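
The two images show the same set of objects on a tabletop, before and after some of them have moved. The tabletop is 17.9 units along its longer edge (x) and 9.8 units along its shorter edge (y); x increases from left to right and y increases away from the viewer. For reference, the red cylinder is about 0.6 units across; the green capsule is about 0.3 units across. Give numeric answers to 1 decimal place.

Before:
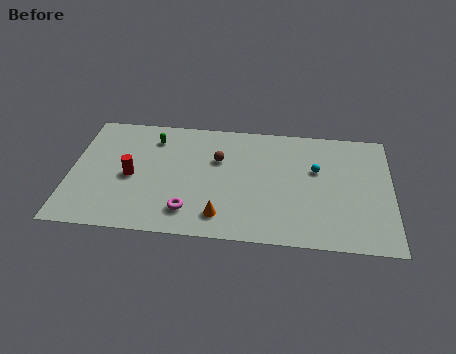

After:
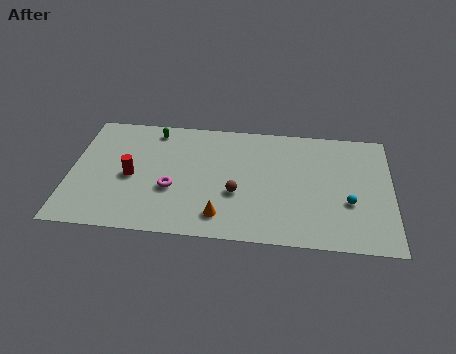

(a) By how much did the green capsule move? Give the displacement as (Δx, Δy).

(0.0, 0.7)

The green capsule was at about (4.5, 7.8) and moved to about (4.5, 8.5).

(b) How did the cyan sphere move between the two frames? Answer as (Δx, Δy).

(1.8, -2.5)

From the two frames, the cyan sphere sits at roughly (13.7, 6.1) before and (15.5, 3.6) after.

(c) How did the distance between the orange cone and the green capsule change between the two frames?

+0.6

Before: roughly 7.2 units apart; after: 7.8. That's 0.6 units further apart.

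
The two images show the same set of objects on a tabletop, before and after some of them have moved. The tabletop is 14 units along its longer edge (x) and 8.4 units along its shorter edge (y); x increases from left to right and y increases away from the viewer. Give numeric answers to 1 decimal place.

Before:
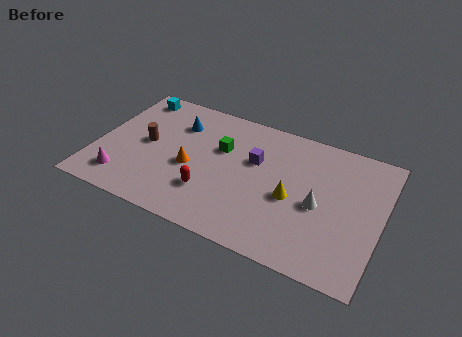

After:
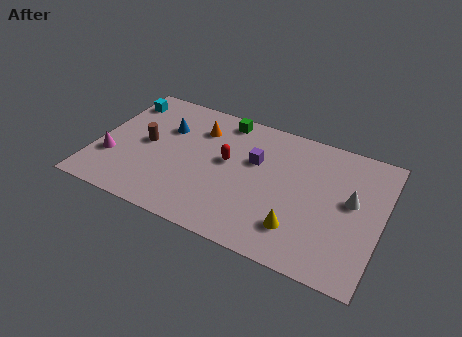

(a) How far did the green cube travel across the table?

2.0

The green cube moved from about (6.0, 5.4) to (5.9, 7.4), a distance of √(0.1² + 2.0²) ≈ 2.0.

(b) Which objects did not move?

the purple cube and the brown cylinder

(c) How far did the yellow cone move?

1.8

The yellow cone was near (9.7, 3.7) before and (10.2, 2.0) after, so it travelled √(0.5² + 1.7²) ≈ 1.8 units.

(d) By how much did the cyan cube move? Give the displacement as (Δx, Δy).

(-0.5, -0.5)

From the two frames, the cyan cube sits at roughly (1.3, 7.3) before and (0.8, 6.8) after.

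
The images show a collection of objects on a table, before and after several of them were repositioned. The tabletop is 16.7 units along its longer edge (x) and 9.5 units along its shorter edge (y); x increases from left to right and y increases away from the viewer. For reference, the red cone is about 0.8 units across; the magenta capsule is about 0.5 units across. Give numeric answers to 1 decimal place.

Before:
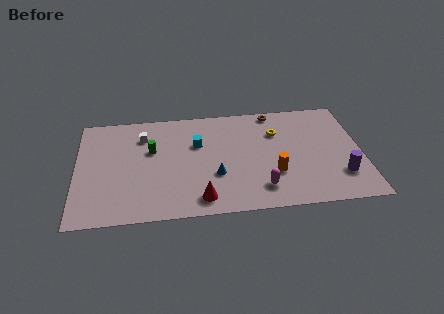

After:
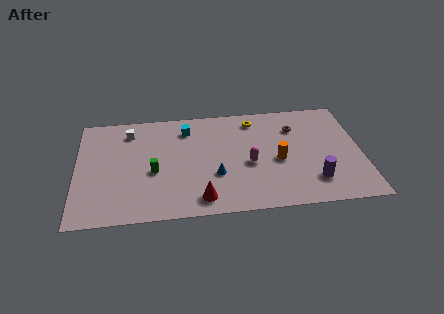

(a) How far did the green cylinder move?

1.9

From (4.4, 5.9) to (4.5, 4.0), the green cylinder covered √(0.1² + 1.9²) ≈ 1.9 units.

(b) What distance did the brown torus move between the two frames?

2.0

The brown torus was near (11.7, 8.6) before and (12.9, 7.0) after, so it travelled √(1.2² + 1.6²) ≈ 2.0 units.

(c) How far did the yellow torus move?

1.8

From (11.8, 6.7) to (10.5, 8.0), the yellow torus covered √(1.3² + 1.3²) ≈ 1.8 units.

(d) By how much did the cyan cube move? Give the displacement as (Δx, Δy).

(-0.6, 1.4)

From the two frames, the cyan cube sits at roughly (7.1, 6.2) before and (6.5, 7.6) after.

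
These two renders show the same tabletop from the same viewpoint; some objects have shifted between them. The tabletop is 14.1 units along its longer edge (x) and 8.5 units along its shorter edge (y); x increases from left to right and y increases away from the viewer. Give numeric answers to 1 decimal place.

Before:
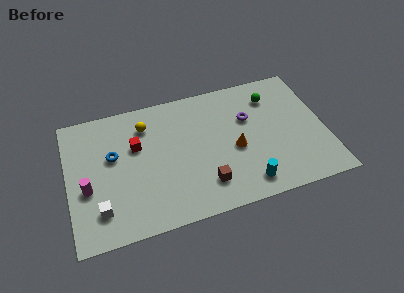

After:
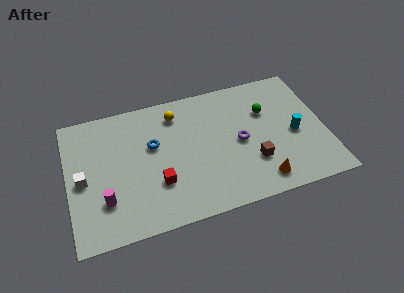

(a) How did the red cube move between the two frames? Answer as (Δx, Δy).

(1.0, -2.7)

The red cube was at about (3.8, 5.4) and moved to about (4.8, 2.7).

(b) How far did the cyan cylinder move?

3.8

The cyan cylinder was near (9.5, 1.3) before and (12.4, 3.8) after, so it travelled √(2.9² + 2.5²) ≈ 3.8 units.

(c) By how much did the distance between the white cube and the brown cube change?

+3.6

Before: roughly 5.7 units apart; after: 9.3. That's 3.6 units further apart.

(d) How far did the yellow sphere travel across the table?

1.7

From (4.4, 6.6) to (6.1, 6.9), the yellow sphere covered √(1.7² + 0.3²) ≈ 1.7 units.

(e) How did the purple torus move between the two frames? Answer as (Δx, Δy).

(-0.6, -1.4)

The purple torus was at about (10.0, 5.5) and moved to about (9.4, 4.1).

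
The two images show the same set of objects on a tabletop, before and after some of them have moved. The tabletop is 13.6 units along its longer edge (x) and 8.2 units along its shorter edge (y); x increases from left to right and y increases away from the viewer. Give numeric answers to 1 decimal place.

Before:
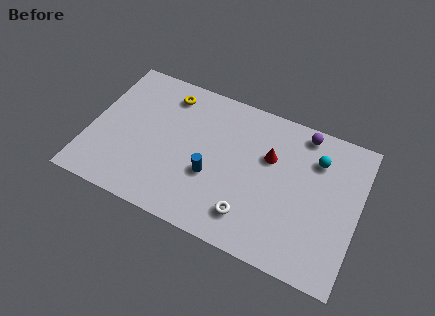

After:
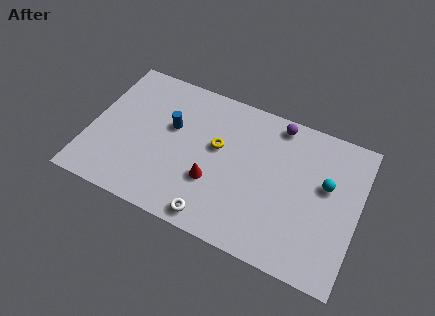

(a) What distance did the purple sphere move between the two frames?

1.3

The purple sphere moved from about (10.5, 7.3) to (9.2, 7.3), a distance of √(1.3² + 0.0²) ≈ 1.3.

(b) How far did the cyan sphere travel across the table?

1.3

The cyan sphere was near (11.3, 6.1) before and (11.9, 4.9) after, so it travelled √(0.6² + 1.2²) ≈ 1.3 units.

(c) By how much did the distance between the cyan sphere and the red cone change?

+3.5

The distance was about 2.4 in the first image and 5.9 in the second, so they moved 3.5 units further apart.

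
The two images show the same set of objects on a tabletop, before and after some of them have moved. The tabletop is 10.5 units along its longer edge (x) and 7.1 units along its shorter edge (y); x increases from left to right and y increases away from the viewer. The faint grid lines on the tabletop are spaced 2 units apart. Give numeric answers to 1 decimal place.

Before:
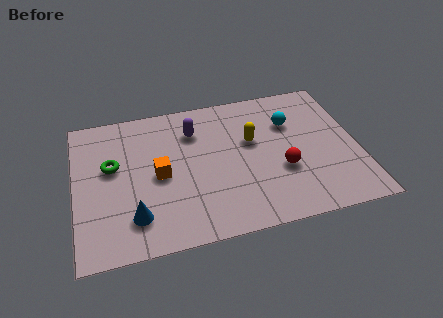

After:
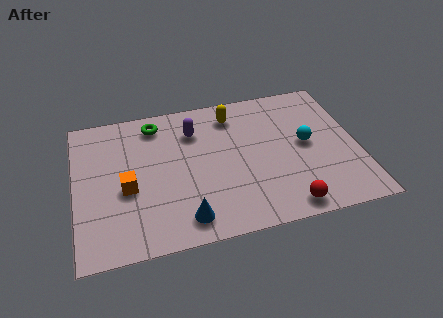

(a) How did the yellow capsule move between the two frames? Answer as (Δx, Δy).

(-0.6, 1.5)

The yellow capsule was at about (6.6, 4.3) and moved to about (6.0, 5.8).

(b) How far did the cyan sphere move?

1.3

The cyan sphere was near (8.1, 4.9) before and (8.6, 3.7) after, so it travelled √(0.5² + 1.2²) ≈ 1.3 units.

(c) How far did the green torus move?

2.5

The green torus was near (1.4, 4.2) before and (3.1, 6.0) after, so it travelled √(1.7² + 1.8²) ≈ 2.5 units.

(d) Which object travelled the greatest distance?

the green torus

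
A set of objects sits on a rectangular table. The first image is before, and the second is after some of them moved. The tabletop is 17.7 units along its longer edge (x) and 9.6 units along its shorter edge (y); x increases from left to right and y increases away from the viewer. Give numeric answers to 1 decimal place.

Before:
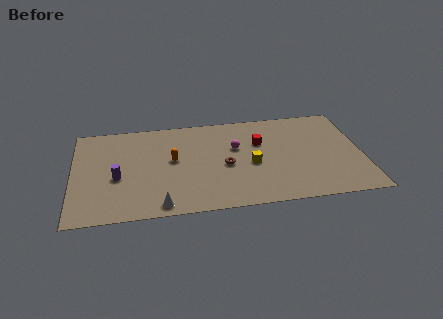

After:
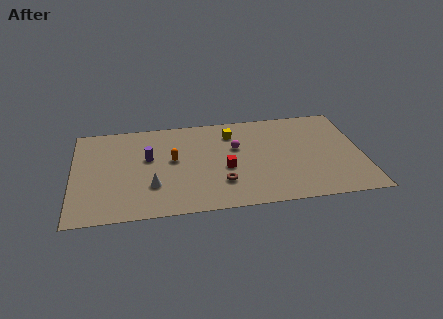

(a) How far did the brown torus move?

1.7

From (9.3, 4.3) to (9.0, 2.6), the brown torus covered √(0.3² + 1.7²) ≈ 1.7 units.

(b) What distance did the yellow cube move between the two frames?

3.5

The yellow cube moved from about (10.9, 4.2) to (9.8, 7.5), a distance of √(1.1² + 3.3²) ≈ 3.5.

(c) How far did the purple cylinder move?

2.5

From (2.7, 4.0) to (4.6, 5.7), the purple cylinder covered √(1.9² + 1.7²) ≈ 2.5 units.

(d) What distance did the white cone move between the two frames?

2.0

From (5.3, 1.0) to (4.8, 2.9), the white cone covered √(0.5² + 1.9²) ≈ 2.0 units.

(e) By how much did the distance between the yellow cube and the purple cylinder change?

-2.7

Before: roughly 8.2 units apart; after: 5.5. That's 2.7 units closer together.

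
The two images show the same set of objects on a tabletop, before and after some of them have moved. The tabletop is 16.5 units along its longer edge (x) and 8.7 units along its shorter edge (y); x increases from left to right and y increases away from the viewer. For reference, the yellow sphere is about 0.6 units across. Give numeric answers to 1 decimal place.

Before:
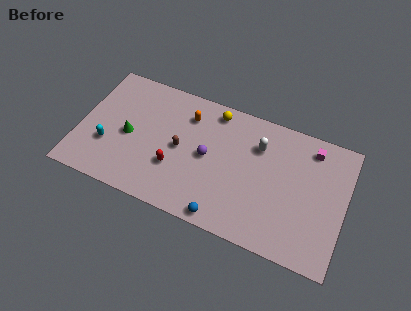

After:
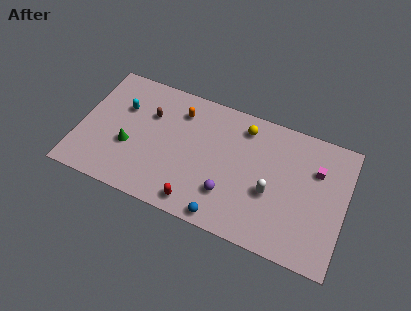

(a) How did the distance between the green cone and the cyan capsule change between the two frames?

+1.0

Before: roughly 1.6 units apart; after: 2.6. That's 1.0 units further apart.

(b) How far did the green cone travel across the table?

0.7

The green cone moved from about (3.1, 4.0) to (3.2, 3.3), a distance of √(0.1² + 0.7²) ≈ 0.7.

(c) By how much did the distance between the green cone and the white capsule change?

+0.6

They were about 8.2 units apart before and 8.8 after — 0.6 units further apart.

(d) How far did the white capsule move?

3.0

The white capsule moved from about (11.0, 6.3) to (12.0, 3.5), a distance of √(1.0² + 2.8²) ≈ 3.0.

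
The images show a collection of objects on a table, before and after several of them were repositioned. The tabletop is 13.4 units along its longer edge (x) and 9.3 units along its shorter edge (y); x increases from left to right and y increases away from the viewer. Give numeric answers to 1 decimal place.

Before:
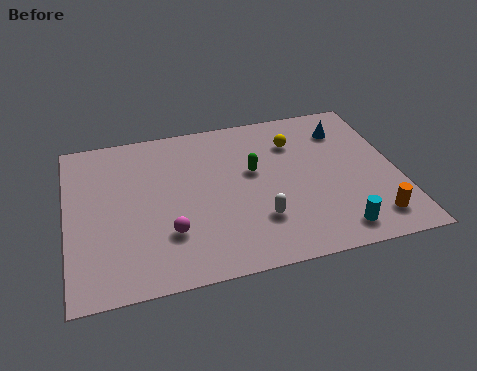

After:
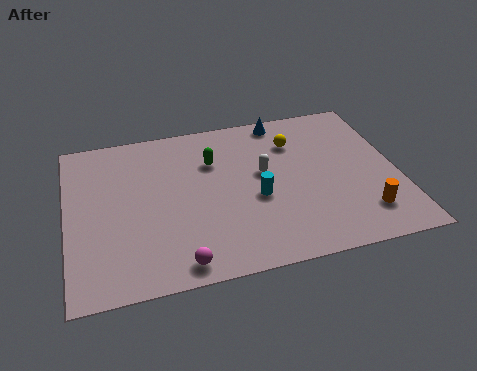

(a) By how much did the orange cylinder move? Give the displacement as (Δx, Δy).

(-0.3, 0.4)

From the two frames, the orange cylinder sits at roughly (12.1, 1.6) before and (11.8, 2.0) after.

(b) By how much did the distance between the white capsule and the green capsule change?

-0.6

The distance was about 2.9 in the first image and 2.3 in the second, so they moved 0.6 units closer together.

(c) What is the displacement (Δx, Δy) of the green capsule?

(-1.6, 1.0)

The green capsule was at about (7.6, 5.5) and moved to about (6.0, 6.5).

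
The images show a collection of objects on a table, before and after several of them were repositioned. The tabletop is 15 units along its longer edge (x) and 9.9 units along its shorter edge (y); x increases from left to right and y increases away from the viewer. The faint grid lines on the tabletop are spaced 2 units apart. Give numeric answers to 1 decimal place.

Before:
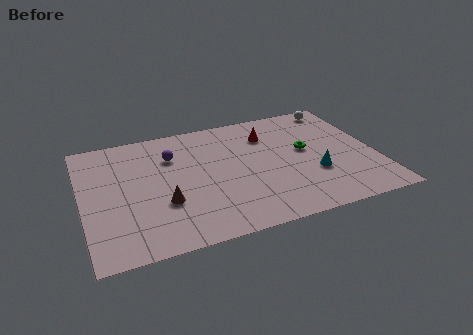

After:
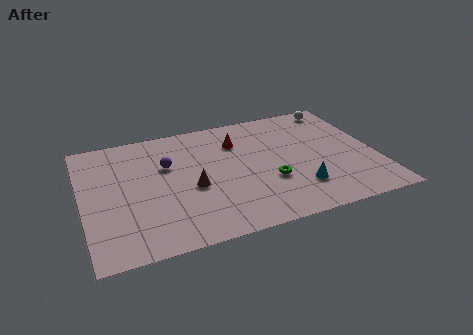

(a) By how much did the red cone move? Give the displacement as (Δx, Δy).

(-1.6, -0.1)

The red cone started near (9.7, 7.4) and ended near (8.1, 7.3).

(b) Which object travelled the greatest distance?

the green torus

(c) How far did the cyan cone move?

1.3

From (11.7, 3.4) to (10.8, 2.5), the cyan cone covered √(0.9² + 0.9²) ≈ 1.3 units.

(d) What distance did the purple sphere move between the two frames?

0.8

The purple sphere was near (4.7, 7.1) before and (4.4, 6.4) after, so it travelled √(0.3² + 0.7²) ≈ 0.8 units.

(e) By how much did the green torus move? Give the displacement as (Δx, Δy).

(-2.1, -2.0)

The green torus started near (11.5, 5.5) and ended near (9.4, 3.5).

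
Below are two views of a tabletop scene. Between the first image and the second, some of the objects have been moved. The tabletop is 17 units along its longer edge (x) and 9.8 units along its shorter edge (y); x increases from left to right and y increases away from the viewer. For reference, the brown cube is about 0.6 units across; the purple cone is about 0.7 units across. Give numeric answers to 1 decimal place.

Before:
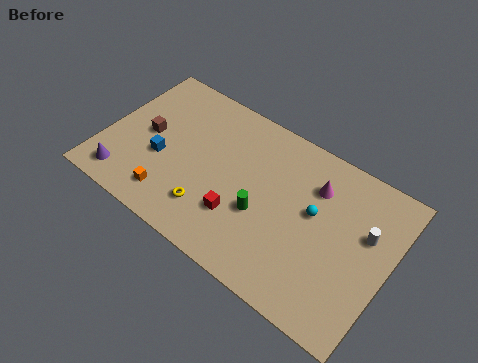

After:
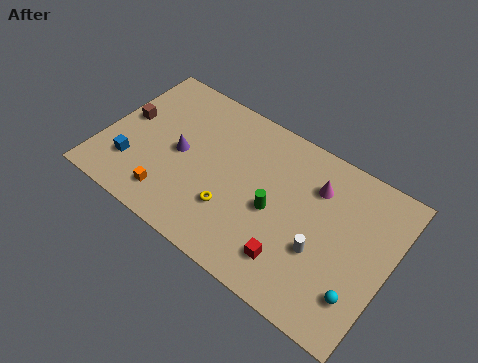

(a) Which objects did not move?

the magenta cone and the orange cube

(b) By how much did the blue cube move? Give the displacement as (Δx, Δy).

(-1.5, -1.3)

The blue cube started near (3.5, 3.9) and ended near (2.0, 2.6).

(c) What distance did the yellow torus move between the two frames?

1.4

The yellow torus moved from about (6.8, 2.3) to (8.0, 3.0), a distance of √(1.2² + 0.7²) ≈ 1.4.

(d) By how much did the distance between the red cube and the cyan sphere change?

-0.9

The distance was about 4.8 in the first image and 3.9 in the second, so they moved 0.9 units closer together.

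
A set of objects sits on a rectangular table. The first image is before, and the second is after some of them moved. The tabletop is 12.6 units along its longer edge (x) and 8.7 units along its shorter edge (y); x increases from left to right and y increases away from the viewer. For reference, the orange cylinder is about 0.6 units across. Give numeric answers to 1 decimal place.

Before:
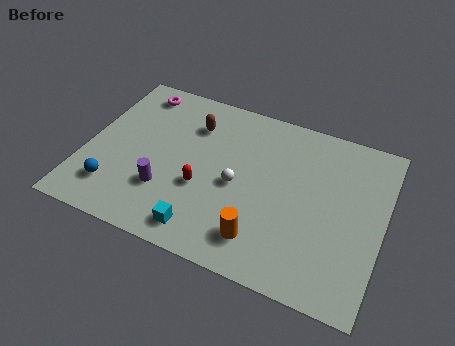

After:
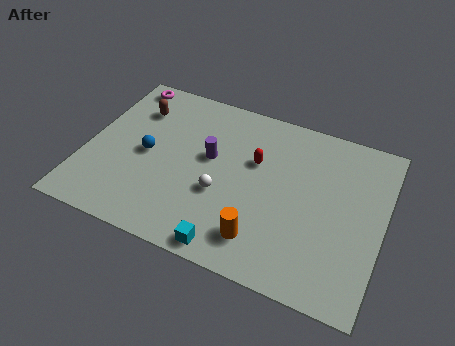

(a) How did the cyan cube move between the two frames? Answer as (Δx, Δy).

(1.2, -0.4)

From the two frames, the cyan cube sits at roughly (5.4, 1.2) before and (6.6, 0.8) after.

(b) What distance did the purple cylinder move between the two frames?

2.9

The purple cylinder was near (3.6, 2.6) before and (5.2, 5.0) after, so it travelled √(1.6² + 2.4²) ≈ 2.9 units.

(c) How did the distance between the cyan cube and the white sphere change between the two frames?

-0.4

They were about 3.0 units apart before and 2.6 after — 0.4 units closer together.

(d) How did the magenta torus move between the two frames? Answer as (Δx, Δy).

(-0.6, 0.3)

From the two frames, the magenta torus sits at roughly (1.7, 7.5) before and (1.1, 7.8) after.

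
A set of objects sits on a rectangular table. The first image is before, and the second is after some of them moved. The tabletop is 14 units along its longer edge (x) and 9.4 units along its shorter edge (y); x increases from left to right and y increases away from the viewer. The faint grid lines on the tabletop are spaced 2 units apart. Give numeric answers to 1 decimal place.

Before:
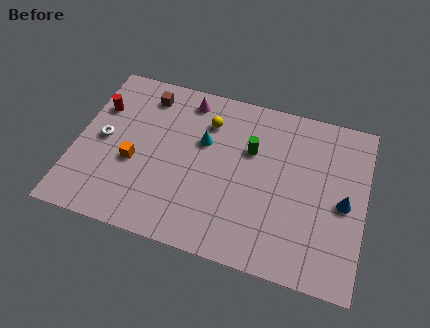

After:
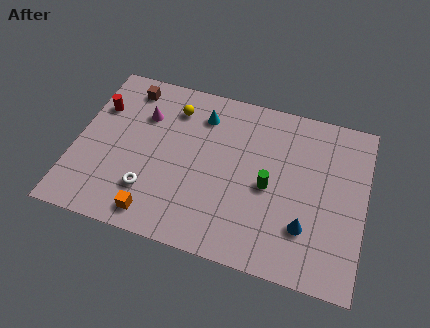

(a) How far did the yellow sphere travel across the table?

1.7

The yellow sphere moved from about (6.2, 7.1) to (4.5, 7.4), a distance of √(1.7² + 0.3²) ≈ 1.7.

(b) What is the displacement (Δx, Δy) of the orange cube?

(1.3, -2.6)

The orange cube started near (2.9, 3.8) and ended near (4.2, 1.2).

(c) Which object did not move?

the red cylinder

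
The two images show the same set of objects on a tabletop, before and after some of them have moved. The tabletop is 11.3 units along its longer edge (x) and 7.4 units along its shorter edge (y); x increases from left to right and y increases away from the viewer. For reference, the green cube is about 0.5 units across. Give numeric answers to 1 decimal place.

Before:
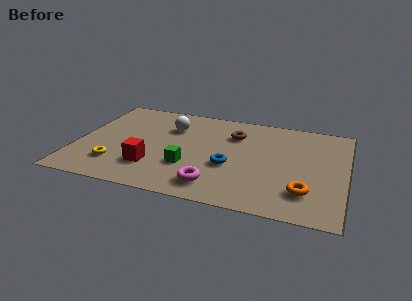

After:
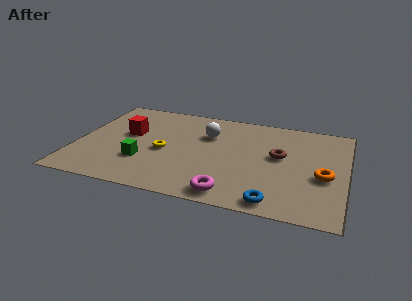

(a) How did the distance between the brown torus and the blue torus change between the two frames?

+0.9

The distance was about 2.5 in the first image and 3.4 in the second, so they moved 0.9 units further apart.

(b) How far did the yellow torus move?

2.4

The yellow torus was near (1.8, 1.8) before and (3.7, 3.3) after, so it travelled √(1.9² + 1.5²) ≈ 2.4 units.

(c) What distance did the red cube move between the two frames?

2.6

From (3.3, 2.0) to (2.1, 4.3), the red cube covered √(1.2² + 2.3²) ≈ 2.6 units.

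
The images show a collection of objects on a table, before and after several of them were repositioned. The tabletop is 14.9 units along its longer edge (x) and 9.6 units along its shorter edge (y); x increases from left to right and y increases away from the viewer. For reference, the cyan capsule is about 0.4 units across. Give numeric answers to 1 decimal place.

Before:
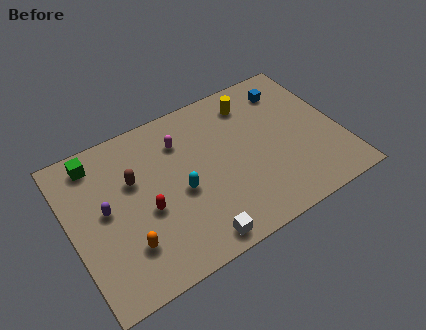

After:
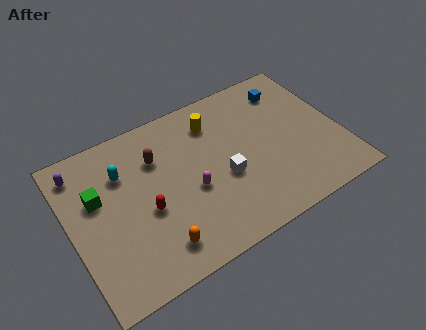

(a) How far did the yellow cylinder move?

2.2

The yellow cylinder moved from about (10.5, 7.8) to (8.3, 7.5), a distance of √(2.2² + 0.3²) ≈ 2.2.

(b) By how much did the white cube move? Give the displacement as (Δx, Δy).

(2.1, 2.9)

The white cube started near (6.2, 1.0) and ended near (8.3, 3.9).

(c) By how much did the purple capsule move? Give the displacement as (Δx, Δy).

(-1.0, 2.9)

The purple capsule started near (1.9, 5.1) and ended near (0.9, 8.0).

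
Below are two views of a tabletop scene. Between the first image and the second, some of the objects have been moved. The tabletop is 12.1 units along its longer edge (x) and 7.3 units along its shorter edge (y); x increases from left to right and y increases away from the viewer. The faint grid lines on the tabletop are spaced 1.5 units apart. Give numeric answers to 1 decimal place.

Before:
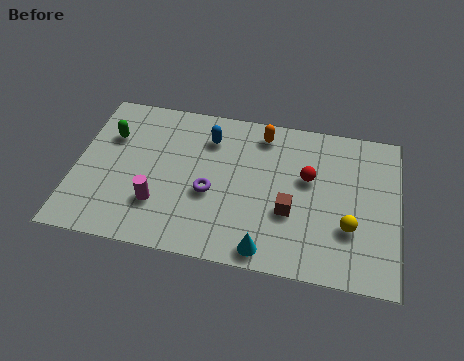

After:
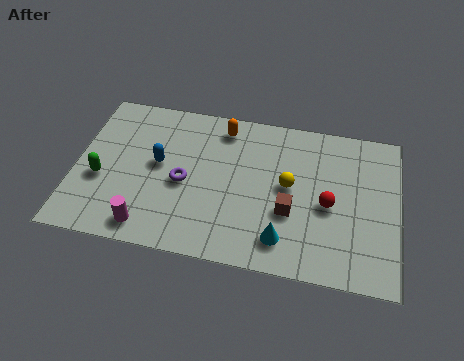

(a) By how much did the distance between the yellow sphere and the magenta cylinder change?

-1.2

The distance was about 7.1 in the first image and 5.9 in the second, so they moved 1.2 units closer together.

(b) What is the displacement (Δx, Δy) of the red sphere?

(0.8, -1.1)

The red sphere was at about (8.7, 4.4) and moved to about (9.5, 3.3).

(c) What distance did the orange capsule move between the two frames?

1.5

The orange capsule moved from about (6.9, 6.2) to (5.4, 6.2), a distance of √(1.5² + 0.0²) ≈ 1.5.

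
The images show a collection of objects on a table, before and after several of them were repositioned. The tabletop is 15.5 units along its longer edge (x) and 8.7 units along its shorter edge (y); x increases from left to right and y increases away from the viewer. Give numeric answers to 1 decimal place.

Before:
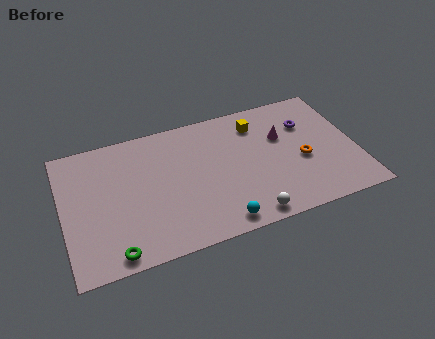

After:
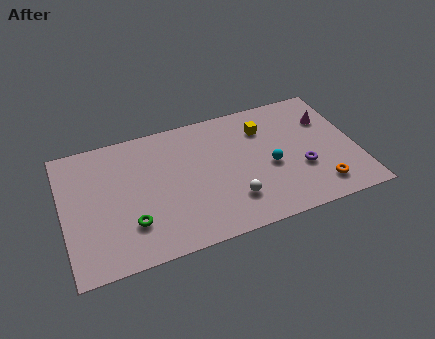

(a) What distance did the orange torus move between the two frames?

2.2

The orange torus was near (12.6, 3.7) before and (13.3, 1.6) after, so it travelled √(0.7² + 2.1²) ≈ 2.2 units.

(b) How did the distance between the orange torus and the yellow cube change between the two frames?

+1.7

Before: roughly 3.8 units apart; after: 5.5. That's 1.7 units further apart.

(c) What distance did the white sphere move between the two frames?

1.5

The white sphere was near (9.4, 0.9) before and (8.7, 2.2) after, so it travelled √(0.7² + 1.3²) ≈ 1.5 units.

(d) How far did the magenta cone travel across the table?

2.5

The magenta cone was near (11.7, 5.6) before and (14.2, 6.1) after, so it travelled √(2.5² + 0.5²) ≈ 2.5 units.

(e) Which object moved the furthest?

the cyan sphere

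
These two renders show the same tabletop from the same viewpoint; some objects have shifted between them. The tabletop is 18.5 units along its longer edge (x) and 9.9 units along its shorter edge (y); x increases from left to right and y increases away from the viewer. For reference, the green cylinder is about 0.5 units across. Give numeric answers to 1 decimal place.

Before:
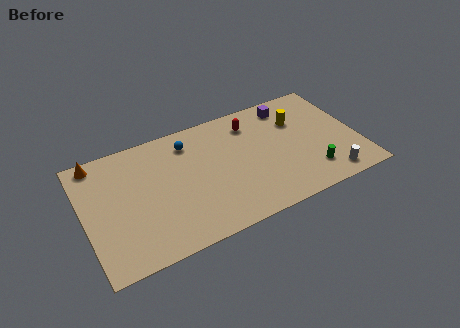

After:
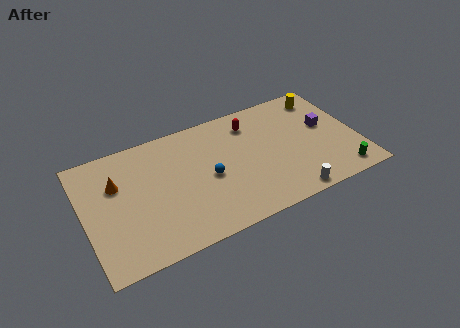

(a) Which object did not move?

the red capsule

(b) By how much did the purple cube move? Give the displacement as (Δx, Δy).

(2.2, -2.7)

The purple cube started near (14.3, 8.4) and ended near (16.5, 5.7).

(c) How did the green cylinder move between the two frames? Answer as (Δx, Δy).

(1.9, -0.9)

The green cylinder started near (15.0, 2.2) and ended near (16.9, 1.3).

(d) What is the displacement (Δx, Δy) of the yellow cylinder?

(2.0, 1.4)

The yellow cylinder started near (14.7, 6.9) and ended near (16.7, 8.3).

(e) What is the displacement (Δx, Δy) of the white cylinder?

(-2.8, -0.4)

The white cylinder started near (16.1, 1.3) and ended near (13.3, 0.9).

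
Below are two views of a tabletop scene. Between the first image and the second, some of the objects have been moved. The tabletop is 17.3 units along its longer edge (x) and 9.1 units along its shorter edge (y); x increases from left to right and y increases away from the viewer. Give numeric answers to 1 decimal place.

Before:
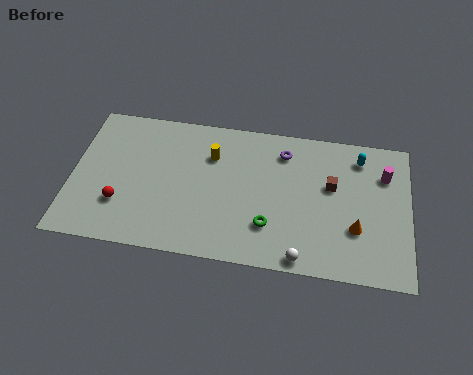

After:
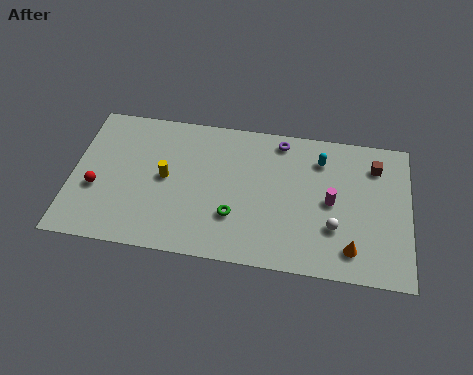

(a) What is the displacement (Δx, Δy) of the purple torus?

(-0.2, 0.7)

The purple torus was at about (10.8, 7.3) and moved to about (10.6, 8.0).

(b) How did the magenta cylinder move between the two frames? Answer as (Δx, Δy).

(-2.7, -2.1)

The magenta cylinder started near (16.0, 6.6) and ended near (13.3, 4.5).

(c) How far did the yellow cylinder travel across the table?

2.9

From (7.1, 6.5) to (4.8, 4.7), the yellow cylinder covered √(2.3² + 1.8²) ≈ 2.9 units.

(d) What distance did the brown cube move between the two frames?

2.7

The brown cube was near (13.3, 5.5) before and (15.5, 7.1) after, so it travelled √(2.2² + 1.6²) ≈ 2.7 units.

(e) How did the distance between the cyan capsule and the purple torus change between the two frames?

-1.6

The distance was about 3.9 in the first image and 2.3 in the second, so they moved 1.6 units closer together.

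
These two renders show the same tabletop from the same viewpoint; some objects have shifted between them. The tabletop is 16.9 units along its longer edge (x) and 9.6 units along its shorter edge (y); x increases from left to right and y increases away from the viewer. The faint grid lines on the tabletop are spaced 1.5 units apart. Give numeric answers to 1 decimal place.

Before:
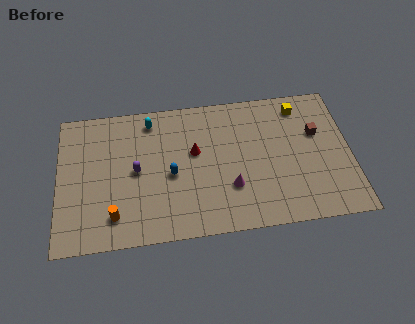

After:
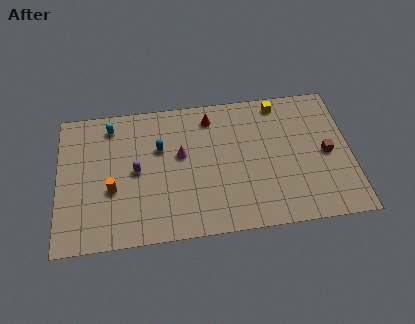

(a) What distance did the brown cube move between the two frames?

1.6

The brown cube was near (15.0, 6.1) before and (15.5, 4.6) after, so it travelled √(0.5² + 1.5²) ≈ 1.6 units.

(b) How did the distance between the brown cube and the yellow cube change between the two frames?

+2.5

The distance was about 2.2 in the first image and 4.7 in the second, so they moved 2.5 units further apart.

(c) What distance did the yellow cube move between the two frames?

1.3

From (14.1, 8.1) to (12.9, 8.5), the yellow cube covered √(1.2² + 0.4²) ≈ 1.3 units.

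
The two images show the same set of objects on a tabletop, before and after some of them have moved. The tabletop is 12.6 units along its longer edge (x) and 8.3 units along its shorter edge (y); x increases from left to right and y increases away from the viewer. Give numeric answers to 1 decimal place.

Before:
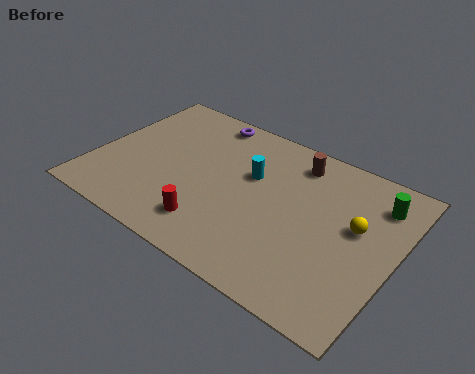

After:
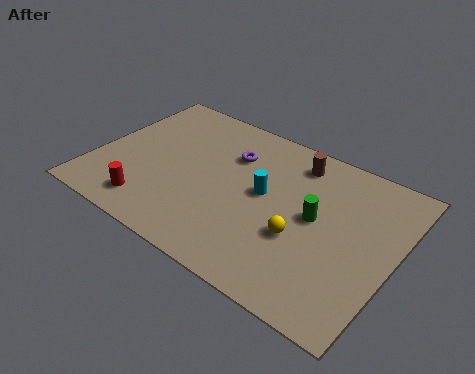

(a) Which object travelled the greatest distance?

the green cylinder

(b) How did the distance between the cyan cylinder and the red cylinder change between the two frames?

+1.7

Before: roughly 3.6 units apart; after: 5.3. That's 1.7 units further apart.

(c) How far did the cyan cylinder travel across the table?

1.0

The cyan cylinder moved from about (6.4, 5.2) to (7.1, 4.5), a distance of √(0.7² + 0.7²) ≈ 1.0.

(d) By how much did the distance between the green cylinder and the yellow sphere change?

-0.4

The distance was about 1.8 in the first image and 1.4 in the second, so they moved 0.4 units closer together.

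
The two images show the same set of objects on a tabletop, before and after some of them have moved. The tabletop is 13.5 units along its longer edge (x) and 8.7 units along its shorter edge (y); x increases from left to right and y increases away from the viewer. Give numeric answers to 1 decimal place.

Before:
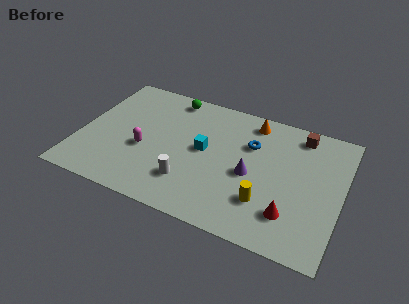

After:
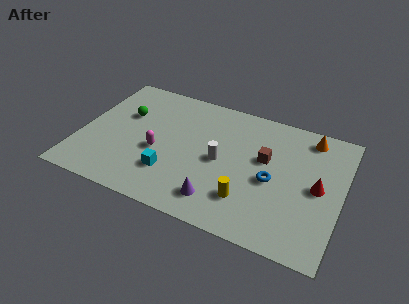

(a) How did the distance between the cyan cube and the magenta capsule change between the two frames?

-1.8

The distance was about 3.2 in the first image and 1.4 in the second, so they moved 1.8 units closer together.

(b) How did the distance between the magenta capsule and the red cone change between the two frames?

+0.4

The distance was about 7.8 in the first image and 8.2 in the second, so they moved 0.4 units further apart.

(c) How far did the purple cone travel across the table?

2.7

The purple cone was near (8.9, 3.9) before and (7.5, 1.6) after, so it travelled √(1.4² + 2.3²) ≈ 2.7 units.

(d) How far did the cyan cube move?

2.7

The cyan cube was near (6.4, 4.6) before and (4.9, 2.4) after, so it travelled √(1.5² + 2.2²) ≈ 2.7 units.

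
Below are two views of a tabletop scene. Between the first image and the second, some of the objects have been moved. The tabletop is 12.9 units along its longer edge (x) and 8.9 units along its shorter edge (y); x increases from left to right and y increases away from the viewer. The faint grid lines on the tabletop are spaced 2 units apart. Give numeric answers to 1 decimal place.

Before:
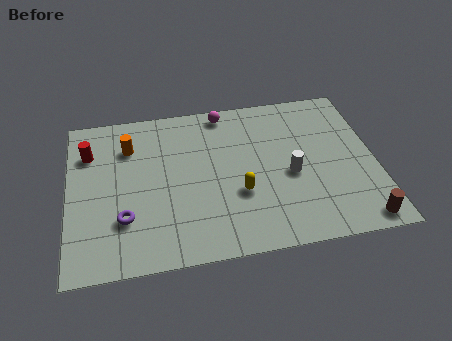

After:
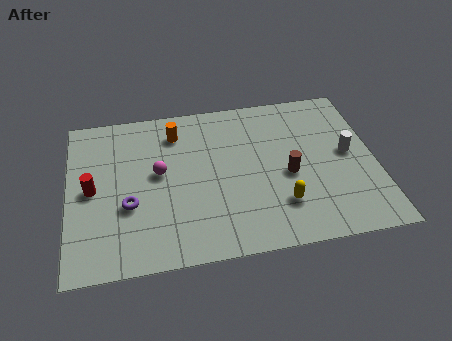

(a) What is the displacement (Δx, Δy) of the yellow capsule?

(1.7, -0.9)

The yellow capsule started near (7.1, 3.2) and ended near (8.8, 2.3).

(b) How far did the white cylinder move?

2.6

From (9.3, 3.9) to (11.8, 4.7), the white cylinder covered √(2.5² + 0.8²) ≈ 2.6 units.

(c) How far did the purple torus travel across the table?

0.7

The purple torus was near (2.3, 2.6) before and (2.5, 3.3) after, so it travelled √(0.2² + 0.7²) ≈ 0.7 units.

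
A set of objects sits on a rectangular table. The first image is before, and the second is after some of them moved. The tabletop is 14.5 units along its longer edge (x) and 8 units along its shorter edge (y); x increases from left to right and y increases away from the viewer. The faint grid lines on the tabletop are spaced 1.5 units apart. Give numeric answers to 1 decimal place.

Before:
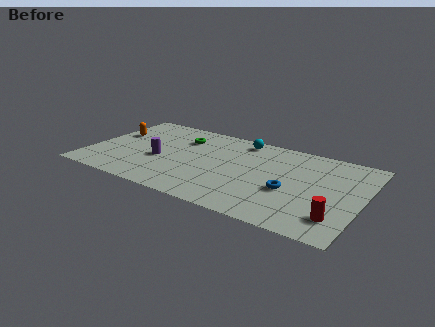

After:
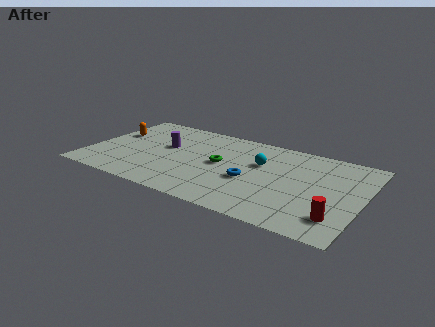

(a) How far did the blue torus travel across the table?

2.1

The blue torus moved from about (10.8, 3.2) to (8.7, 3.3), a distance of √(2.1² + 0.1²) ≈ 2.1.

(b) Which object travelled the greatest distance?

the green torus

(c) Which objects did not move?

the orange capsule and the red cylinder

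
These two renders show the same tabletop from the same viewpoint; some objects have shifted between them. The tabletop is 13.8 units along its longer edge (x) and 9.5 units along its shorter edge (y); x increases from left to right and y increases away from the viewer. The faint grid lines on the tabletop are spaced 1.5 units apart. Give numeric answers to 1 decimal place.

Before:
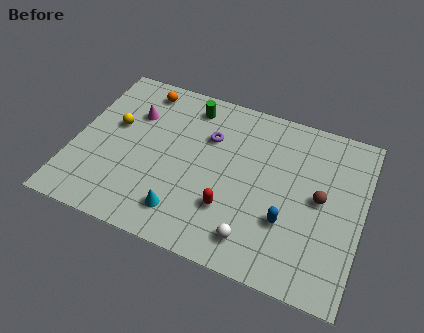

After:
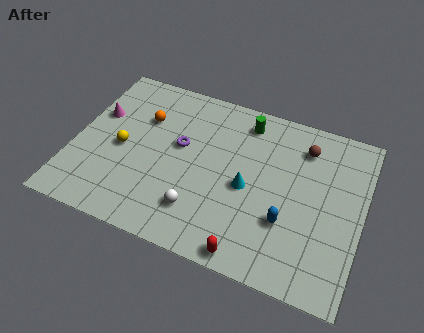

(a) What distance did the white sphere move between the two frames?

2.8

From (9.0, 1.6) to (6.3, 2.2), the white sphere covered √(2.7² + 0.6²) ≈ 2.8 units.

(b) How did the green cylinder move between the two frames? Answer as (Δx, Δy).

(2.7, 0.0)

The green cylinder started near (5.2, 8.0) and ended near (7.9, 8.0).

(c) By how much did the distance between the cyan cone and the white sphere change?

-0.4

The distance was about 3.4 in the first image and 3.0 in the second, so they moved 0.4 units closer together.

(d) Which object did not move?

the blue capsule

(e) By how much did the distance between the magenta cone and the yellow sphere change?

+0.8

They were about 1.3 units apart before and 2.1 after — 0.8 units further apart.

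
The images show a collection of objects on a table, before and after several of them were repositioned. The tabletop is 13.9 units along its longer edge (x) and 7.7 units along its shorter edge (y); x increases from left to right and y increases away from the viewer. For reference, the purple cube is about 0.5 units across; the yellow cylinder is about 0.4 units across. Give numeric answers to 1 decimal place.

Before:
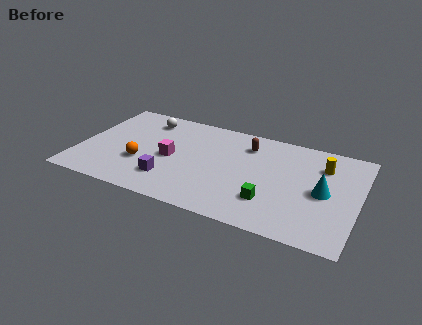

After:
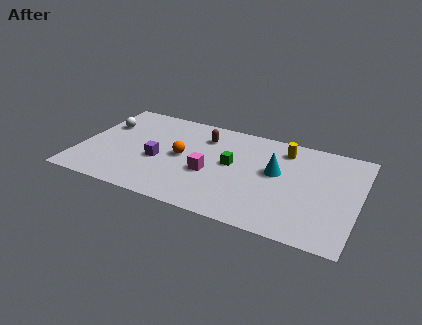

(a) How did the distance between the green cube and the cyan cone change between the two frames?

-0.8

Before: roughly 3.0 units apart; after: 2.2. That's 0.8 units closer together.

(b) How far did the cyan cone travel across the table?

2.5

From (12.2, 3.7) to (9.8, 4.4), the cyan cone covered √(2.4² + 0.7²) ≈ 2.5 units.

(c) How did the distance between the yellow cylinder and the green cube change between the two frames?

-1.1

Before: roughly 4.3 units apart; after: 3.2. That's 1.1 units closer together.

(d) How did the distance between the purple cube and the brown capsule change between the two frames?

-2.0

The distance was about 5.4 in the first image and 3.4 in the second, so they moved 2.0 units closer together.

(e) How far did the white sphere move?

2.3

From (3.0, 6.3) to (1.0, 5.2), the white sphere covered √(2.0² + 1.1²) ≈ 2.3 units.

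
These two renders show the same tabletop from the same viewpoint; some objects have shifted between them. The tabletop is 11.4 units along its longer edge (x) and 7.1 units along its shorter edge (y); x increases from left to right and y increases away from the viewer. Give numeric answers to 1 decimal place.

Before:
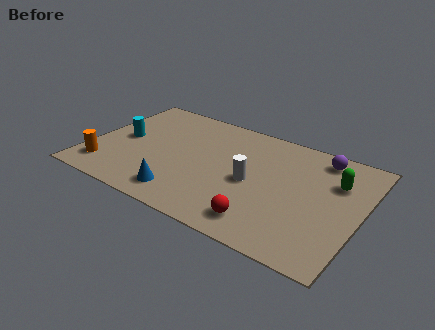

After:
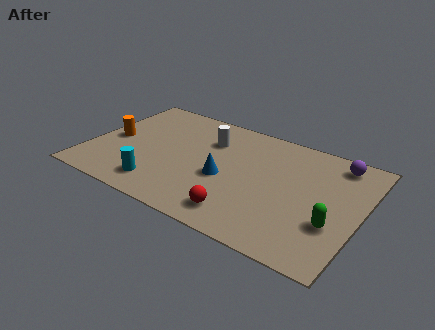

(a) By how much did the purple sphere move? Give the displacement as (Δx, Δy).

(0.7, 0.0)

The purple sphere started near (9.4, 6.1) and ended near (10.1, 6.1).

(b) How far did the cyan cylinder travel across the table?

3.0

From (1.3, 3.6) to (3.3, 1.3), the cyan cylinder covered √(2.0² + 2.3²) ≈ 3.0 units.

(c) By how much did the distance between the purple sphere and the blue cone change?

-1.8

The distance was about 7.1 in the first image and 5.3 in the second, so they moved 1.8 units closer together.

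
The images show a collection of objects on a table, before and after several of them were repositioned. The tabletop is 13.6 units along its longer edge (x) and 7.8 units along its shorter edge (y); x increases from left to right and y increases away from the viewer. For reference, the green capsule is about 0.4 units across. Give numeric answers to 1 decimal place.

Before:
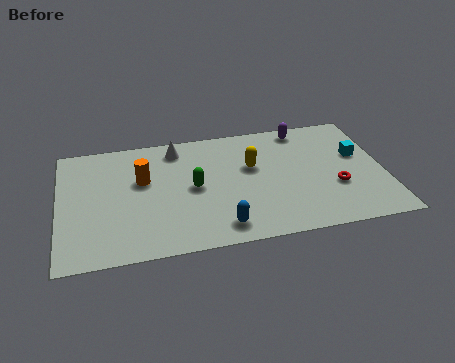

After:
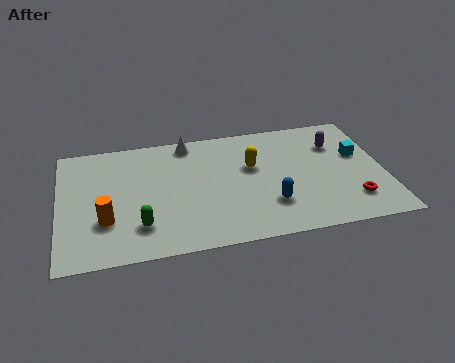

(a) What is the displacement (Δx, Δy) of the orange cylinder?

(-1.6, -2.3)

The orange cylinder was at about (3.5, 4.8) and moved to about (1.9, 2.5).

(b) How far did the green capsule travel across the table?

3.0

From (5.6, 3.9) to (3.3, 1.9), the green capsule covered √(2.3² + 2.0²) ≈ 3.0 units.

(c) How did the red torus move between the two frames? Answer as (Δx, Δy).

(0.6, -1.0)

The red torus was at about (11.5, 2.8) and moved to about (12.1, 1.8).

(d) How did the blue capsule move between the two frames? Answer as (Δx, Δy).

(2.1, 1.0)

The blue capsule started near (6.6, 1.2) and ended near (8.7, 2.2).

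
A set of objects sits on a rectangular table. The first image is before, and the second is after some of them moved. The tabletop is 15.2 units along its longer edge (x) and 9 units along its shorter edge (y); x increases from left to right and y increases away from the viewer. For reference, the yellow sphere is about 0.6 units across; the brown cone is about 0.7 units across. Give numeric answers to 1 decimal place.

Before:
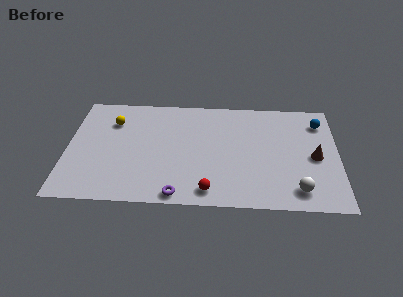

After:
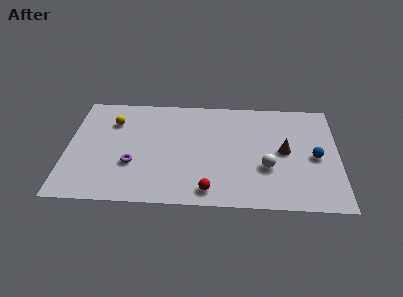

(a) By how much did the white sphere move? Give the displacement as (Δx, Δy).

(-1.7, 1.7)

From the two frames, the white sphere sits at roughly (12.9, 1.5) before and (11.2, 3.2) after.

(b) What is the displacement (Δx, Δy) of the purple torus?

(-2.6, 2.3)

From the two frames, the purple torus sits at roughly (6.3, 0.8) before and (3.7, 3.1) after.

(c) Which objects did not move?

the yellow sphere and the red sphere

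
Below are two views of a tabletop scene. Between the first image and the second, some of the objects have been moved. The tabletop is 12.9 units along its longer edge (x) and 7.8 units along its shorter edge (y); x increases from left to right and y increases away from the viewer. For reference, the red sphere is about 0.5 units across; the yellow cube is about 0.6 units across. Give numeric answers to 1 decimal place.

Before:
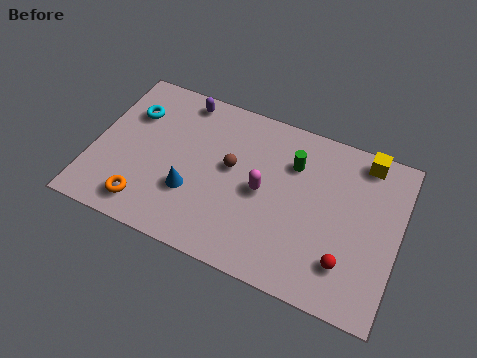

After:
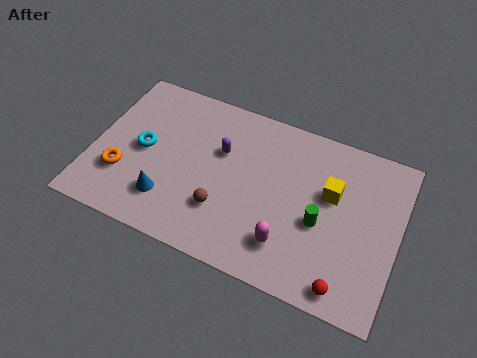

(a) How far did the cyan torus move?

1.7

The cyan torus was near (1.4, 5.5) before and (2.1, 3.9) after, so it travelled √(0.7² + 1.6²) ≈ 1.7 units.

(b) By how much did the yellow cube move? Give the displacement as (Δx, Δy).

(-1.2, -2.1)

The yellow cube was at about (11.2, 6.9) and moved to about (10.0, 4.8).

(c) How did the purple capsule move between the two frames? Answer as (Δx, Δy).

(1.9, -1.9)

The purple capsule started near (3.4, 6.9) and ended near (5.3, 5.0).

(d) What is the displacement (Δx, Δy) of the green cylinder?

(1.4, -2.3)

The green cylinder started near (8.3, 5.6) and ended near (9.7, 3.3).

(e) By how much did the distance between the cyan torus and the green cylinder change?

+0.7

The distance was about 6.9 in the first image and 7.6 in the second, so they moved 0.7 units further apart.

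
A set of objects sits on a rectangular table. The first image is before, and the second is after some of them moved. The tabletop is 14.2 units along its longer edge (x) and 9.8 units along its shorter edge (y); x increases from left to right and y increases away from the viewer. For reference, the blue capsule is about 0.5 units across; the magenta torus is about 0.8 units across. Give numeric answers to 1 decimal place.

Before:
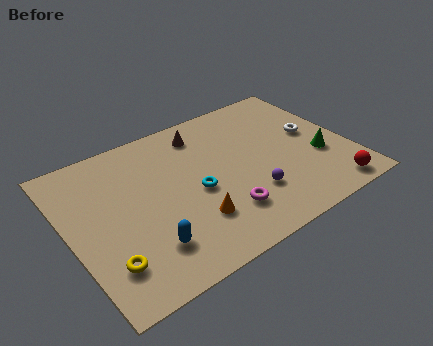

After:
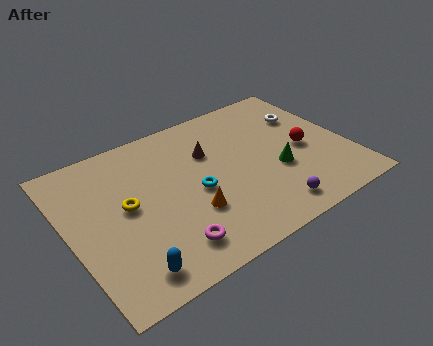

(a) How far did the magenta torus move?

3.0

The magenta torus was near (7.3, 2.4) before and (4.4, 1.8) after, so it travelled √(2.9² + 0.6²) ≈ 3.0 units.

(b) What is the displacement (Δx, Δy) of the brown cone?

(0.1, -1.5)

The brown cone was at about (7.3, 8.1) and moved to about (7.4, 6.6).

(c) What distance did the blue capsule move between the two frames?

1.4

From (3.4, 2.3) to (2.3, 1.4), the blue capsule covered √(1.1² + 0.9²) ≈ 1.4 units.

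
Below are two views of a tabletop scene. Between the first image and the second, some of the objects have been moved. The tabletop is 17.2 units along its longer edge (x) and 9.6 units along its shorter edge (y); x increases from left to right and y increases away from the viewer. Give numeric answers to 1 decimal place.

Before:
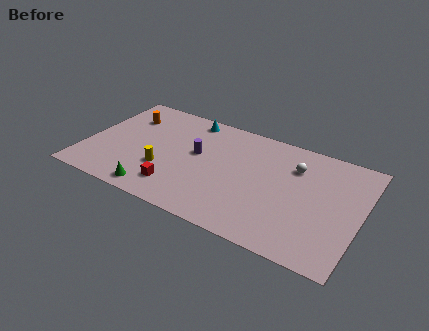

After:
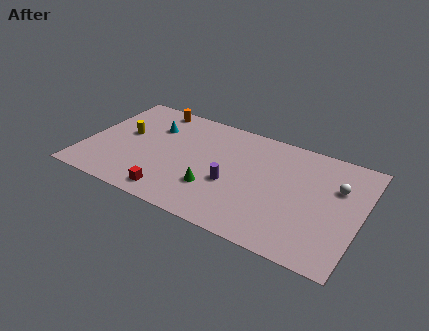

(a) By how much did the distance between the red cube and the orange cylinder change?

+1.2

The distance was about 6.5 in the first image and 7.7 in the second, so they moved 1.2 units further apart.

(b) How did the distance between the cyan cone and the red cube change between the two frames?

-0.6

Before: roughly 6.5 units apart; after: 5.9. That's 0.6 units closer together.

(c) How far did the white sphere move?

2.8

From (12.9, 7.0) to (15.6, 6.4), the white sphere covered √(2.7² + 0.6²) ≈ 2.8 units.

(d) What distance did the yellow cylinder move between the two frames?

3.6

The yellow cylinder moved from about (5.1, 3.2) to (2.3, 5.4), a distance of √(2.8² + 2.2²) ≈ 3.6.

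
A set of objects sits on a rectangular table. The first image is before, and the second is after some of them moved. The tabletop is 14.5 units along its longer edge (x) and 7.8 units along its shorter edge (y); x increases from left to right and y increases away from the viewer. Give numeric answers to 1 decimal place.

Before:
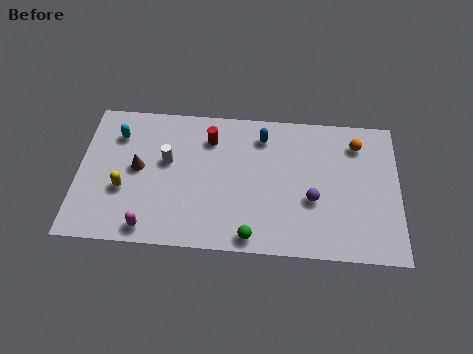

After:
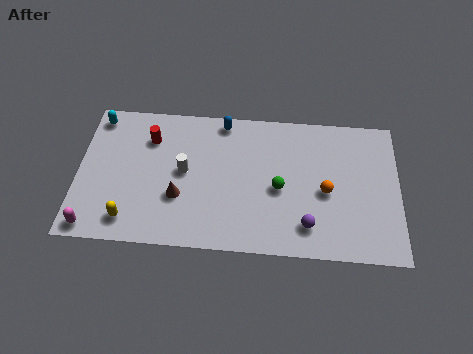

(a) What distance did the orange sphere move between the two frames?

3.0

The orange sphere moved from about (12.6, 6.2) to (11.2, 3.5), a distance of √(1.4² + 2.7²) ≈ 3.0.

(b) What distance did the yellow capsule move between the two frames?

1.6

From (2.1, 2.9) to (2.4, 1.3), the yellow capsule covered √(0.3² + 1.6²) ≈ 1.6 units.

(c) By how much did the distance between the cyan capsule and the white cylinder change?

+2.2

They were about 2.6 units apart before and 4.8 after — 2.2 units further apart.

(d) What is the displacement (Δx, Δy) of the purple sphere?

(-0.2, -1.4)

The purple sphere was at about (10.6, 3.0) and moved to about (10.4, 1.6).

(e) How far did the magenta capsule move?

2.5

The magenta capsule moved from about (3.3, 0.9) to (0.8, 0.8), a distance of √(2.5² + 0.1²) ≈ 2.5.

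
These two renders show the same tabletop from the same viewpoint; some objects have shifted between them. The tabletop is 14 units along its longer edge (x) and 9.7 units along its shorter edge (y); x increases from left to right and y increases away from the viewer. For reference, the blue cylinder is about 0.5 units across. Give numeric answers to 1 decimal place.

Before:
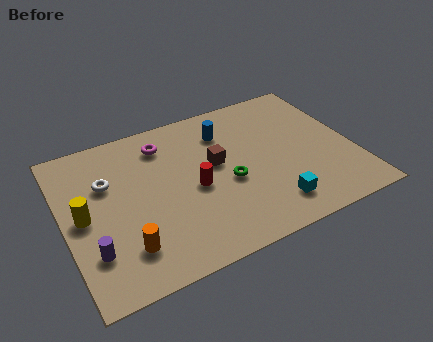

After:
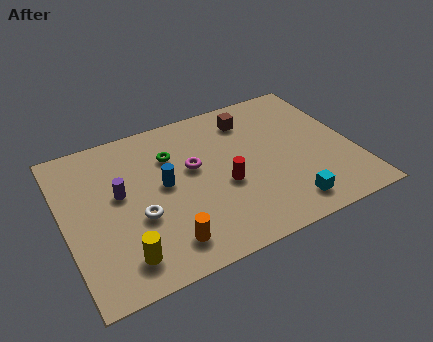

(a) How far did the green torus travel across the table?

3.7

The green torus moved from about (7.8, 4.1) to (5.4, 6.9), a distance of √(2.4² + 2.8²) ≈ 3.7.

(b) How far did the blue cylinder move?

4.0

The blue cylinder moved from about (8.1, 7.4) to (4.8, 5.2), a distance of √(3.3² + 2.2²) ≈ 4.0.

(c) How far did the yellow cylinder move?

3.4

The yellow cylinder moved from about (0.9, 4.8) to (2.4, 1.7), a distance of √(1.5² + 3.1²) ≈ 3.4.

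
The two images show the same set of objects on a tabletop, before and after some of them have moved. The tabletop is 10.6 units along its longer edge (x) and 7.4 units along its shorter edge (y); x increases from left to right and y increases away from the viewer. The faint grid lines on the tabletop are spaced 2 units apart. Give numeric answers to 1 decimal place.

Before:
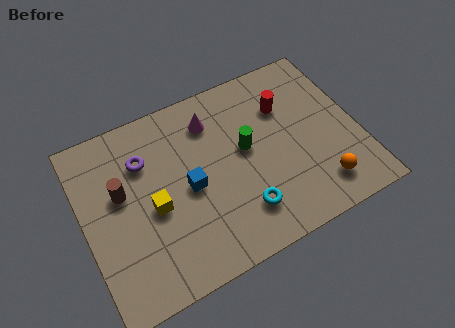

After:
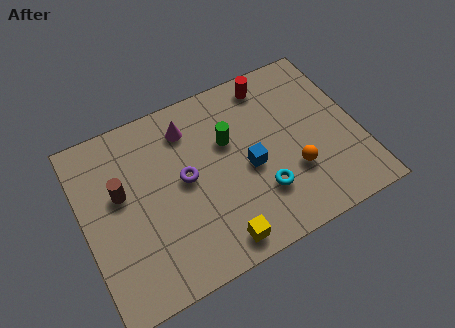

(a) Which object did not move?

the brown cylinder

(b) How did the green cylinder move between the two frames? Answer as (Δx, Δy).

(-0.6, 0.6)

From the two frames, the green cylinder sits at roughly (6.3, 4.1) before and (5.7, 4.7) after.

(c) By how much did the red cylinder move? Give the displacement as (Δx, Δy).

(-0.4, 1.2)

From the two frames, the red cylinder sits at roughly (8.0, 5.2) before and (7.6, 6.4) after.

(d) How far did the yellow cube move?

3.2

The yellow cube was near (2.6, 3.3) before and (4.7, 0.9) after, so it travelled √(2.1² + 2.4²) ≈ 3.2 units.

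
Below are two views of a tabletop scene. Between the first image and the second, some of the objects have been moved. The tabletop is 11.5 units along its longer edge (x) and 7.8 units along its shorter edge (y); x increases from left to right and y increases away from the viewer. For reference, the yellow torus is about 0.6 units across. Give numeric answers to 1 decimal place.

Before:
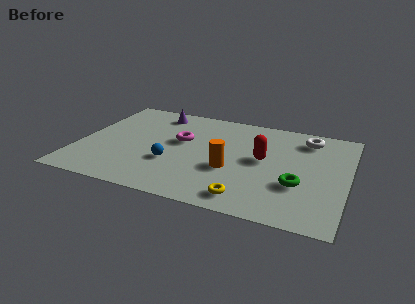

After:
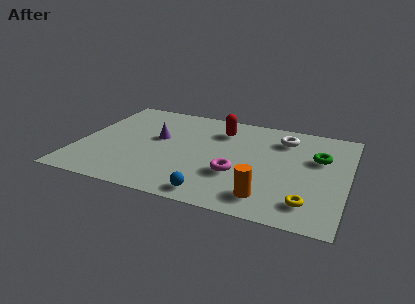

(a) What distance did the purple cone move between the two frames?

2.1

The purple cone moved from about (3.0, 6.6) to (3.3, 4.5), a distance of √(0.3² + 2.1²) ≈ 2.1.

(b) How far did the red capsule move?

2.7

From (7.9, 4.2) to (5.9, 6.0), the red capsule covered √(2.0² + 1.8²) ≈ 2.7 units.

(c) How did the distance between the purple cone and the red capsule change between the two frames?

-2.5

Before: roughly 5.5 units apart; after: 3.0. That's 2.5 units closer together.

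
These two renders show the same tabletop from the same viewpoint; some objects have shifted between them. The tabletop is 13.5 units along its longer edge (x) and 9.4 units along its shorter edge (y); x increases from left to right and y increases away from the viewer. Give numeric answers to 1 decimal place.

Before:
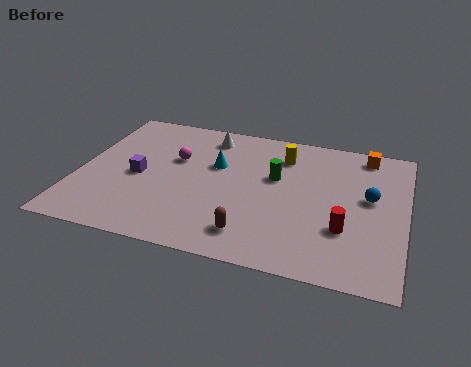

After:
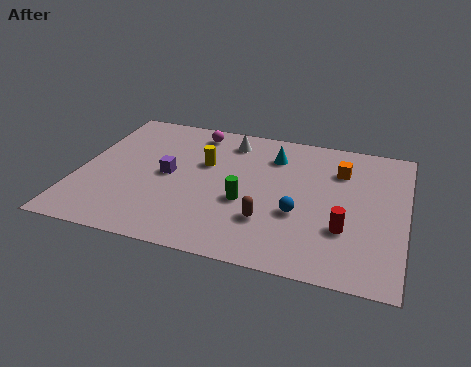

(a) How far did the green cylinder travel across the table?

2.3

The green cylinder moved from about (8.1, 5.7) to (7.0, 3.7), a distance of √(1.1² + 2.0²) ≈ 2.3.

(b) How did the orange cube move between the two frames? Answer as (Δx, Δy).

(-1.0, -1.4)

From the two frames, the orange cube sits at roughly (11.7, 8.3) before and (10.7, 6.9) after.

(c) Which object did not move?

the red cylinder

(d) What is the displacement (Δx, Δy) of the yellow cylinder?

(-3.2, -1.4)

From the two frames, the yellow cylinder sits at roughly (8.3, 7.3) before and (5.1, 5.9) after.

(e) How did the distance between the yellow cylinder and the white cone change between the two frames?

-1.2

Before: roughly 3.3 units apart; after: 2.1. That's 1.2 units closer together.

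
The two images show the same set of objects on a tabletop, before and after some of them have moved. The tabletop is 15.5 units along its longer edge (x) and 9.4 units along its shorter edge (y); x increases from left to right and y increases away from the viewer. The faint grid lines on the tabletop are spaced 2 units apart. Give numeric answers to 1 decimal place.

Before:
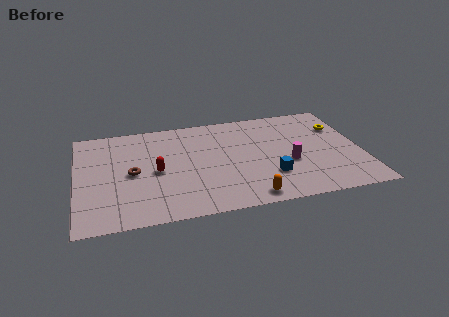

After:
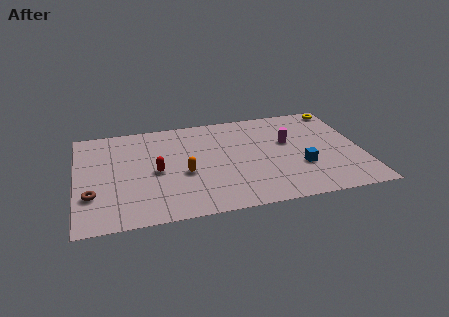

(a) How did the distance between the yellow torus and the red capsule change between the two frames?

+0.7

They were about 10.4 units apart before and 11.1 after — 0.7 units further apart.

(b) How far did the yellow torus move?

1.8

From (14.5, 6.6) to (14.7, 8.4), the yellow torus covered √(0.2² + 1.8²) ≈ 1.8 units.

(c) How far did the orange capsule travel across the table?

4.4

The orange capsule was near (9.1, 1.0) before and (5.8, 3.9) after, so it travelled √(3.3² + 2.9²) ≈ 4.4 units.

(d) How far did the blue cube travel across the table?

1.8

The blue cube was near (10.4, 2.7) before and (12.1, 3.2) after, so it travelled √(1.7² + 0.5²) ≈ 1.8 units.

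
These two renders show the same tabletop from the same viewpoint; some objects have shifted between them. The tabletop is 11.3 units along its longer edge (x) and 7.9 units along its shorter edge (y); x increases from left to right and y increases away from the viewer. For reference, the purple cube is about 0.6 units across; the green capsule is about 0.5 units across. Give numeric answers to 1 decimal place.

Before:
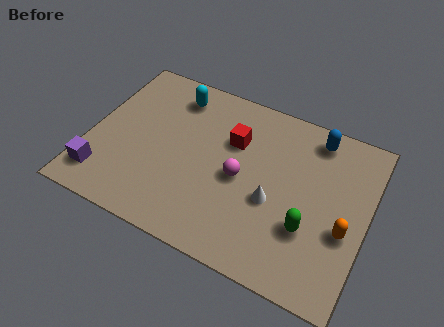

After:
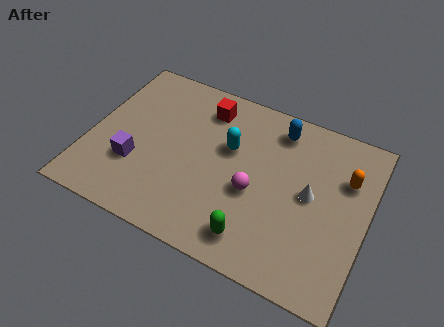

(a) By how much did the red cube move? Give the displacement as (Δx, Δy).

(-1.3, 1.1)

The red cube started near (5.7, 5.3) and ended near (4.4, 6.4).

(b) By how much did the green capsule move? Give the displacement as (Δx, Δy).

(-2.0, -1.3)

From the two frames, the green capsule sits at roughly (9.1, 2.6) before and (7.1, 1.3) after.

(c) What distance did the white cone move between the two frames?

1.7

The white cone moved from about (7.6, 3.2) to (9.0, 4.1), a distance of √(1.4² + 0.9²) ≈ 1.7.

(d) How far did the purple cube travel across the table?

1.6

The purple cube moved from about (0.8, 1.5) to (2.0, 2.6), a distance of √(1.2² + 1.1²) ≈ 1.6.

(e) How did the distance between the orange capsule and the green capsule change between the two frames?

+3.7

Before: roughly 1.5 units apart; after: 5.2. That's 3.7 units further apart.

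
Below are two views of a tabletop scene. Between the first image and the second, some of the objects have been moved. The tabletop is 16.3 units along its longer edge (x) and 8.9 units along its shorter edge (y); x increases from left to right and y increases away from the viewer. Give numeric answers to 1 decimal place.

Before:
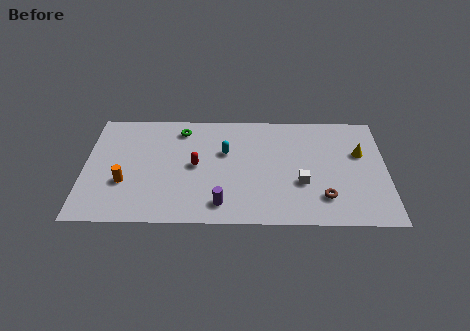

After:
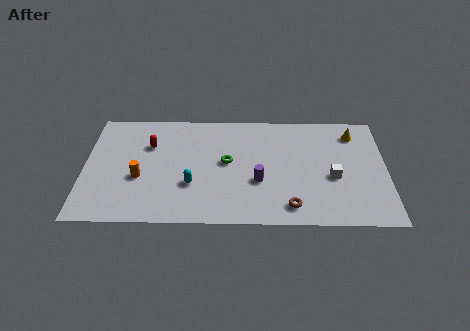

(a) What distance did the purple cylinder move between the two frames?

2.7

From (7.4, 1.5) to (9.4, 3.3), the purple cylinder covered √(2.0² + 1.8²) ≈ 2.7 units.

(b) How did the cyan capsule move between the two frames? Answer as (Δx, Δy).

(-1.8, -2.6)

The cyan capsule started near (7.6, 5.6) and ended near (5.8, 3.0).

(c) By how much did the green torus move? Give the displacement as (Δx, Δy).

(2.5, -2.6)

From the two frames, the green torus sits at roughly (5.2, 7.4) before and (7.7, 4.8) after.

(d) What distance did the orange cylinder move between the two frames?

0.9

From (2.2, 3.1) to (3.0, 3.5), the orange cylinder covered √(0.8² + 0.4²) ≈ 0.9 units.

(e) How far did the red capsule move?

3.0

From (6.0, 4.5) to (3.5, 6.1), the red capsule covered √(2.5² + 1.6²) ≈ 3.0 units.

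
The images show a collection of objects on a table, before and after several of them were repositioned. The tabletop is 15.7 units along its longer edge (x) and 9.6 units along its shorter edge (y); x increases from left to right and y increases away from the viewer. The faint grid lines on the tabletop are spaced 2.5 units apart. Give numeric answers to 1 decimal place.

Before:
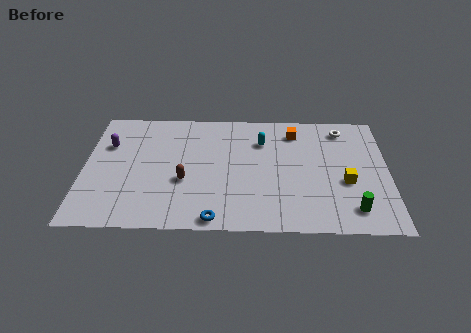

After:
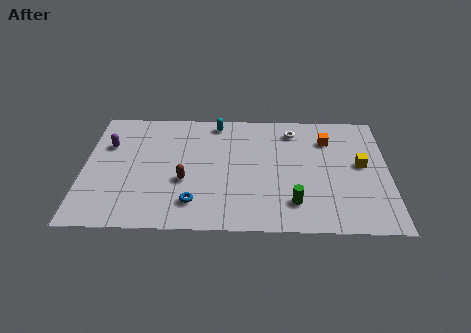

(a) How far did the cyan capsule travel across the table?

2.8

The cyan capsule was near (9.2, 7.0) before and (6.8, 8.5) after, so it travelled √(2.4² + 1.5²) ≈ 2.8 units.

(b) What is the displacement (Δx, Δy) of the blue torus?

(-1.1, 1.2)

From the two frames, the blue torus sits at roughly (6.8, 0.8) before and (5.7, 2.0) after.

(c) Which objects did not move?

the purple capsule and the brown capsule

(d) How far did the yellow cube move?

1.6

The yellow cube was near (13.5, 3.8) before and (14.3, 5.2) after, so it travelled √(0.8² + 1.4²) ≈ 1.6 units.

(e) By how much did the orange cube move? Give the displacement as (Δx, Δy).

(1.7, -0.6)

From the two frames, the orange cube sits at roughly (10.9, 7.8) before and (12.6, 7.2) after.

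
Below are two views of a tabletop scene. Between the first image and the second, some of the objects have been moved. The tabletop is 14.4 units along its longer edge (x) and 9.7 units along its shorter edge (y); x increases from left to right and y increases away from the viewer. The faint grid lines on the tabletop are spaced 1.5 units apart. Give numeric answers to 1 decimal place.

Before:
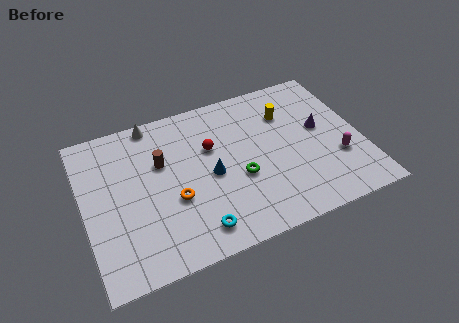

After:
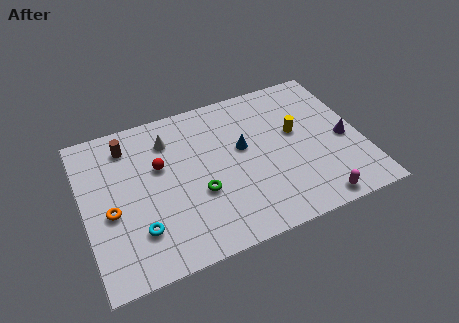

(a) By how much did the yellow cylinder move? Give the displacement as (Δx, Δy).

(0.3, -1.4)

The yellow cylinder was at about (10.8, 7.0) and moved to about (11.1, 5.6).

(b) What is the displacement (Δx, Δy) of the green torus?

(-2.1, -0.2)

From the two frames, the green torus sits at roughly (7.9, 3.8) before and (5.8, 3.6) after.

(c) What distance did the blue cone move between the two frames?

2.1

The blue cone was near (6.5, 4.5) before and (8.3, 5.6) after, so it travelled √(1.8² + 1.1²) ≈ 2.1 units.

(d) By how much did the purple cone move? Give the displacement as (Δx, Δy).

(1.1, -1.1)

The purple cone started near (12.4, 5.4) and ended near (13.5, 4.3).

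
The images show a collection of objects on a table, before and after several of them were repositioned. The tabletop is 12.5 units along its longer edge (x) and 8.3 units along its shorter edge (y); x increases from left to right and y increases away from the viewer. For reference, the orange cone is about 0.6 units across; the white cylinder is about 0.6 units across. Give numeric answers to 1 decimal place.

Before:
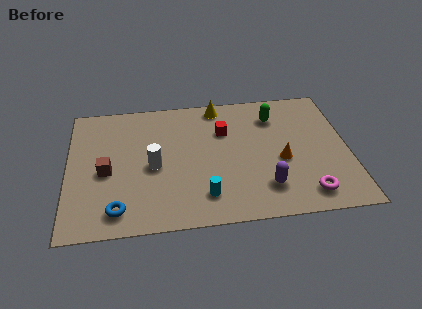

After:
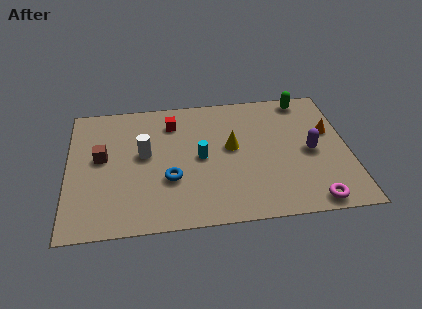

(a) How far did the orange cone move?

2.7

From (9.5, 3.5) to (11.7, 5.1), the orange cone covered √(2.2² + 1.6²) ≈ 2.7 units.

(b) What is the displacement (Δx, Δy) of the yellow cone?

(0.5, -2.8)

From the two frames, the yellow cone sits at roughly (6.8, 7.4) before and (7.3, 4.6) after.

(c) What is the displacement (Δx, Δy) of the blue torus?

(2.3, 1.6)

The blue torus was at about (2.2, 1.3) and moved to about (4.5, 2.9).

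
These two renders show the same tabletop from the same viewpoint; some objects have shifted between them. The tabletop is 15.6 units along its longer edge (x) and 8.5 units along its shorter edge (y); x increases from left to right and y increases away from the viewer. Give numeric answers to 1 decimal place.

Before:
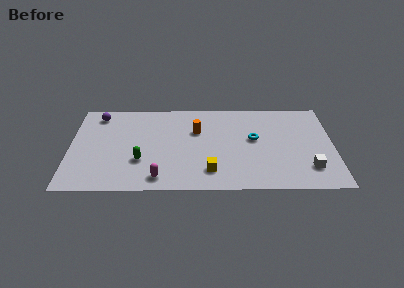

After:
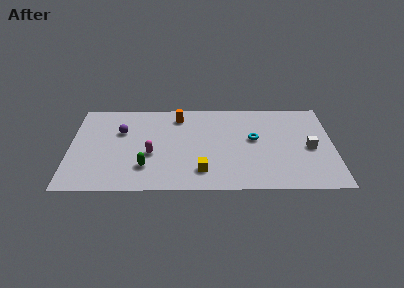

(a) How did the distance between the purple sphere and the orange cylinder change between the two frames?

-2.4

They were about 6.1 units apart before and 3.7 after — 2.4 units closer together.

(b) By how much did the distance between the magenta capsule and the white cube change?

+0.6

They were about 8.8 units apart before and 9.4 after — 0.6 units further apart.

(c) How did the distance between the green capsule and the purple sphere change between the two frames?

-1.4

They were about 5.1 units apart before and 3.7 after — 1.4 units closer together.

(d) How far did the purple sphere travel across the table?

2.1

The purple sphere moved from about (1.6, 7.2) to (3.0, 5.6), a distance of √(1.4² + 1.6²) ≈ 2.1.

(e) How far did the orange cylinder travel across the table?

1.8

The orange cylinder was near (7.5, 5.6) before and (6.4, 7.0) after, so it travelled √(1.1² + 1.4²) ≈ 1.8 units.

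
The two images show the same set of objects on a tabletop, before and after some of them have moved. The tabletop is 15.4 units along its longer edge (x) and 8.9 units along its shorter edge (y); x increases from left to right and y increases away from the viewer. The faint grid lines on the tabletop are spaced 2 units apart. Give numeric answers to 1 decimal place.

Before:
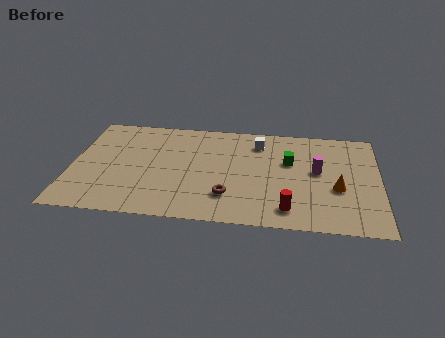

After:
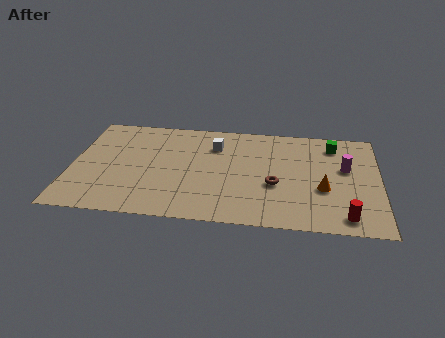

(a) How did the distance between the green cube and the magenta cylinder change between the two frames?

+0.5

Before: roughly 1.6 units apart; after: 2.1. That's 0.5 units further apart.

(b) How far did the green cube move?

2.8

The green cube was near (10.9, 5.6) before and (13.1, 7.3) after, so it travelled √(2.2² + 1.7²) ≈ 2.8 units.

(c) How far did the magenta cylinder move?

1.5

The magenta cylinder moved from about (12.3, 4.9) to (13.7, 5.3), a distance of √(1.4² + 0.4²) ≈ 1.5.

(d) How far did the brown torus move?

2.6

From (7.9, 2.3) to (10.2, 3.5), the brown torus covered √(2.3² + 1.2²) ≈ 2.6 units.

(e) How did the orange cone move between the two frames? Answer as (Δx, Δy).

(-0.7, -0.1)

The orange cone was at about (13.3, 3.5) and moved to about (12.6, 3.4).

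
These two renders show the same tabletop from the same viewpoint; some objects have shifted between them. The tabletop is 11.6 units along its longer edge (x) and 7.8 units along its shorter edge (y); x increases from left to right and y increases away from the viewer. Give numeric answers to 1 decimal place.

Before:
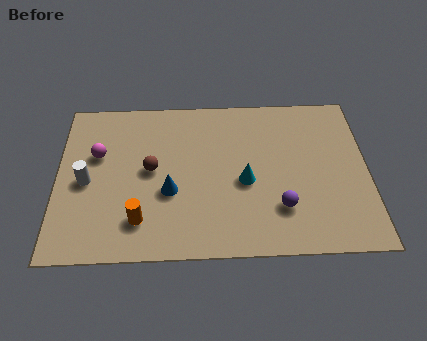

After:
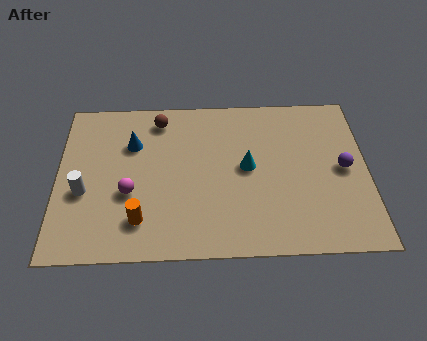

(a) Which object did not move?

the orange cylinder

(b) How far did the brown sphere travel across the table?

2.5

From (3.5, 4.1) to (3.8, 6.6), the brown sphere covered √(0.3² + 2.5²) ≈ 2.5 units.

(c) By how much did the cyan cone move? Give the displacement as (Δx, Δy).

(0.1, 0.7)

The cyan cone was at about (7.0, 3.4) and moved to about (7.1, 4.1).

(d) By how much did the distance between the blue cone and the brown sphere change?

+0.3

Before: roughly 1.3 units apart; after: 1.6. That's 0.3 units further apart.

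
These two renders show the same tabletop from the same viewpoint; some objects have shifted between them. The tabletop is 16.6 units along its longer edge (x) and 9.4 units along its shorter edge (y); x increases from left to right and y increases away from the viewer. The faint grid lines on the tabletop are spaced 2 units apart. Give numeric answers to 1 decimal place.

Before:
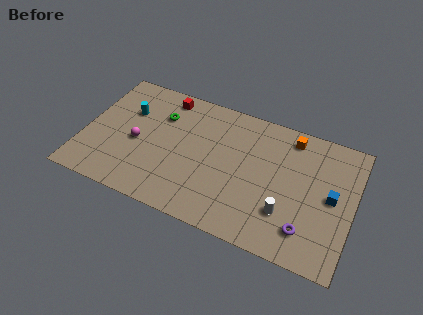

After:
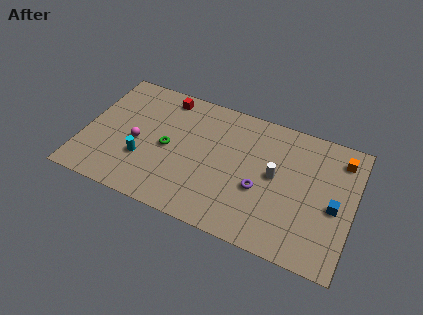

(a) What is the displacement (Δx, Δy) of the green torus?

(0.7, -2.2)

The green torus started near (4.5, 6.7) and ended near (5.2, 4.5).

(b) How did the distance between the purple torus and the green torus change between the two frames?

-4.7

Before: roughly 10.6 units apart; after: 5.9. That's 4.7 units closer together.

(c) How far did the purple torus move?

3.4

The purple torus moved from about (14.0, 2.0) to (11.0, 3.7), a distance of √(3.0² + 1.7²) ≈ 3.4.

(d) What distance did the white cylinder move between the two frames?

2.5

The white cylinder was near (12.7, 2.7) before and (11.8, 5.0) after, so it travelled √(0.9² + 2.3²) ≈ 2.5 units.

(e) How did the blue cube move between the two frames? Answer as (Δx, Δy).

(0.2, -0.6)

From the two frames, the blue cube sits at roughly (15.3, 4.8) before and (15.5, 4.2) after.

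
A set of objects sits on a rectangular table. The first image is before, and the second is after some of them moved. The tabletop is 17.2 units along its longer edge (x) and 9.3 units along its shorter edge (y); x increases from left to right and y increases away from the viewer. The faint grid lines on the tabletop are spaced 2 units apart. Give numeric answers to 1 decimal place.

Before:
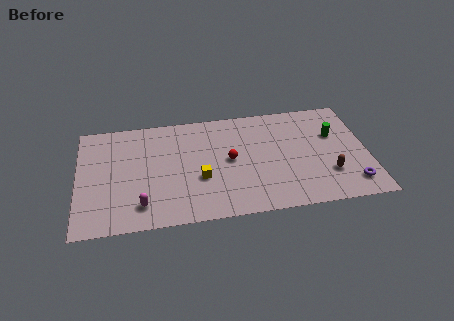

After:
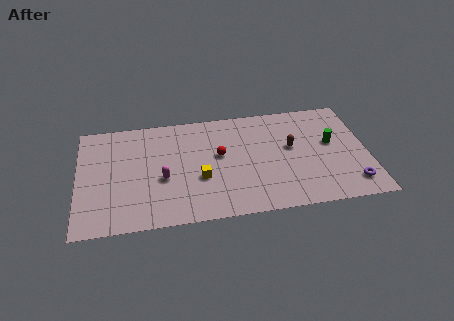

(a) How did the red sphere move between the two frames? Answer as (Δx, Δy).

(-0.6, 0.5)

The red sphere started near (9.0, 4.8) and ended near (8.4, 5.3).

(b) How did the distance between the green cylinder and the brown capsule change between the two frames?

-0.9

They were about 3.3 units apart before and 2.4 after — 0.9 units closer together.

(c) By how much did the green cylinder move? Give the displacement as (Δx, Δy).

(-0.2, -0.7)

The green cylinder was at about (15.3, 6.0) and moved to about (15.1, 5.3).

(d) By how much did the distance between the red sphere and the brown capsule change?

-1.9

The distance was about 6.2 in the first image and 4.3 in the second, so they moved 1.9 units closer together.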